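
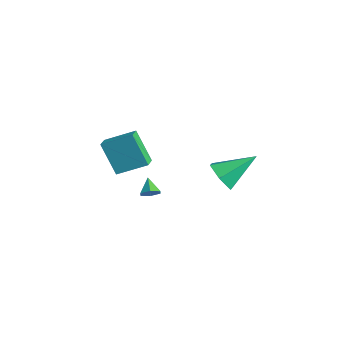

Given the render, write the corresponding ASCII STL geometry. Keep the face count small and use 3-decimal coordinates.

solid 
facet normal -0.662 0.664 -0.347
outer loop
vertex -4.887 -2.776 1.775
vertex -3.929 -1.393 2.591
vertex -3.734 -2.542 0.024
endloop
endfacet
facet normal -0.513 -0.739 -0.437
outer loop
vertex -3.151 -3.127 0.329
vertex -4.887 -2.776 1.775
vertex -3.734 -2.542 0.024
endloop
endfacet
facet normal -0.662 0.664 -0.348
outer loop
vertex -3.734 -2.542 0.024
vertex -3.929 -1.393 2.591
vertex -2.775 -1.16 0.839
endloop
endfacet
facet normal 0.546 0.111 -0.830
outer loop
vertex -2.775 -1.16 0.839
vertex -3.151 -3.127 0.329
vertex -3.734 -2.542 0.024
endloop
endfacet
facet normal -0.546 -0.111 0.830
outer loop
vertex -4.887 -2.776 1.775
vertex -3.346 -1.978 2.896
vertex -3.929 -1.393 2.591
endloop
endfacet
facet normal -0.513 -0.740 -0.436
outer loop
vertex -4.305 -3.36 2.081
vertex -4.887 -2.776 1.775
vertex -3.151 -3.127 0.329
endloop
endfacet
facet normal -0.547 -0.110 0.830
outer loop
vertex -4.305 -3.36 2.081
vertex -3.346 -1.978 2.896
vertex -4.887 -2.776 1.775
endloop
endfacet
facet normal 0.513 0.739 0.436
outer loop
vertex -3.929 -1.393 2.591
vertex -3.346 -1.978 2.896
vertex -2.775 -1.16 0.839
endloop
endfacet
facet normal 0.547 0.111 -0.830
outer loop
vertex -2.193 -1.744 1.145
vertex -3.151 -3.127 0.329
vertex -2.775 -1.16 0.839
endloop
endfacet
facet normal 0.513 0.739 0.436
outer loop
vertex -2.775 -1.16 0.839
vertex -3.346 -1.978 2.896
vertex -2.193 -1.744 1.145
endloop
endfacet
facet normal 0.662 -0.664 0.348
outer loop
vertex -2.193 -1.744 1.145
vertex -4.305 -3.36 2.081
vertex -3.151 -3.127 0.329
endloop
endfacet
facet normal 0.662 -0.664 0.347
outer loop
vertex -3.346 -1.978 2.896
vertex -4.305 -3.36 2.081
vertex -2.193 -1.744 1.145
endloop
endfacet
facet normal 0.767 -0.329 -0.551
outer loop
vertex -0.805 -1.89 0.079
vertex -1.175 -2.261 -0.214
vertex -1.083 -1.704 -0.419
endloop
endfacet
facet normal 0.053 0.945 0.323
outer loop
vertex -0.805 -1.89 0.079
vertex -1.083 -1.704 -0.419
vertex -1.965 -1.919 0.354
endloop
endfacet
facet normal 0.767 -0.329 -0.551
outer loop
vertex -1.083 -1.704 -0.419
vertex -1.175 -2.261 -0.214
vertex -1.453 -2.075 -0.712
endloop
endfacet
facet normal -0.505 0.786 -0.357
outer loop
vertex -1.083 -1.704 -0.419
vertex -1.453 -2.075 -0.712
vertex -1.965 -1.919 0.354
endloop
endfacet
facet normal 0.766 -0.331 -0.551
outer loop
vertex -1.453 -2.075 -0.712
vertex -1.175 -2.261 -0.214
vertex -1.546 -2.631 -0.507
endloop
endfacet
facet normal -0.902 -0.008 -0.432
outer loop
vertex -1.453 -2.075 -0.712
vertex -1.546 -2.631 -0.507
vertex -1.965 -1.919 0.354
endloop
endfacet
facet normal 0.766 -0.332 -0.551
outer loop
vertex -1.546 -2.631 -0.507
vertex -1.175 -2.261 -0.214
vertex -1.268 -2.817 -0.008
endloop
endfacet
facet normal -0.743 -0.646 0.173
outer loop
vertex -1.546 -2.631 -0.507
vertex -1.268 -2.817 -0.008
vertex -1.965 -1.919 0.354
endloop
endfacet
facet normal 0.767 -0.332 -0.549
outer loop
vertex -1.268 -2.817 -0.008
vertex -1.175 -2.261 -0.214
vertex -0.898 -2.446 0.285
endloop
endfacet
facet normal -0.186 -0.488 0.853
outer loop
vertex -1.268 -2.817 -0.008
vertex -0.898 -2.446 0.285
vertex -1.965 -1.919 0.354
endloop
endfacet
facet normal 0.767 -0.332 -0.549
outer loop
vertex -0.898 -2.446 0.285
vertex -1.175 -2.261 -0.214
vertex -0.805 -1.89 0.079
endloop
endfacet
facet normal 0.212 0.308 0.927
outer loop
vertex -0.898 -2.446 0.285
vertex -0.805 -1.89 0.079
vertex -1.965 -1.919 0.354
endloop
endfacet
facet normal -0.239 -0.814 -0.529
outer loop
vertex 3.746 -0.649 2.984
vertex 2.761 -0.543 3.266
vertex 3.103 -0.086 2.408
endloop
endfacet
facet normal 0.779 0.492 -0.389
outer loop
vertex 3.746 -0.649 2.984
vertex 3.103 -0.086 2.408
vertex 3.279 1.223 4.414
endloop
endfacet
facet normal -0.238 -0.815 -0.529
outer loop
vertex 3.103 -0.086 2.408
vertex 2.761 -0.543 3.266
vertex 2.118 0.019 2.69
endloop
endfacet
facet normal -0.066 0.838 -0.541
outer loop
vertex 3.103 -0.086 2.408
vertex 2.118 0.019 2.69
vertex 3.279 1.223 4.414
endloop
endfacet
facet normal -0.238 -0.815 -0.529
outer loop
vertex 2.118 0.019 2.69
vertex 2.761 -0.543 3.266
vertex 1.776 -0.437 3.547
endloop
endfacet
facet normal -0.753 0.656 0.049
outer loop
vertex 2.118 0.019 2.69
vertex 1.776 -0.437 3.547
vertex 3.279 1.223 4.414
endloop
endfacet
facet normal -0.239 -0.814 -0.530
outer loop
vertex 1.776 -0.437 3.547
vertex 2.761 -0.543 3.266
vertex 2.418 -1.0 4.123
endloop
endfacet
facet normal -0.598 0.128 0.791
outer loop
vertex 1.776 -0.437 3.547
vertex 2.418 -1.0 4.123
vertex 3.279 1.223 4.414
endloop
endfacet
facet normal -0.239 -0.814 -0.530
outer loop
vertex 2.418 -1.0 4.123
vertex 2.761 -0.543 3.266
vertex 3.403 -1.106 3.841
endloop
endfacet
facet normal 0.247 -0.219 0.944
outer loop
vertex 2.418 -1.0 4.123
vertex 3.403 -1.106 3.841
vertex 3.279 1.223 4.414
endloop
endfacet
facet normal -0.239 -0.814 -0.530
outer loop
vertex 3.403 -1.106 3.841
vertex 2.761 -0.543 3.266
vertex 3.746 -0.649 2.984
endloop
endfacet
facet normal 0.934 -0.037 0.354
outer loop
vertex 3.403 -1.106 3.841
vertex 3.746 -0.649 2.984
vertex 3.279 1.223 4.414
endloop
endfacet

endsolid


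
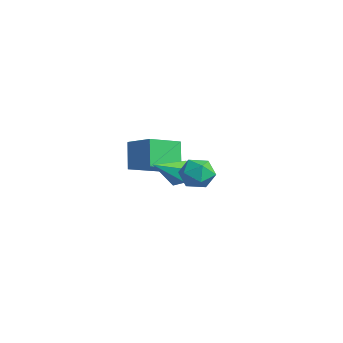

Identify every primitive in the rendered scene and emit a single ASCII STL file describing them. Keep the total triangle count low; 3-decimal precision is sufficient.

solid 
facet normal 0.375 0.791 -0.484
outer loop
vertex 2.697 0.582 2.709
vertex 2.078 1.161 3.175
vertex 2.949 0.98 3.554
endloop
endfacet
facet normal 0.873 0.286 -0.395
outer loop
vertex 2.697 0.582 2.709
vertex 2.949 0.98 3.554
vertex 3.168 0.056 3.37
endloop
endfacet
facet normal 0.638 -0.313 -0.704
outer loop
vertex 2.697 0.582 2.709
vertex 3.168 0.056 3.37
vertex 2.433 -0.334 2.877
endloop
endfacet
facet normal -0.005 -0.179 -0.984
outer loop
vertex 2.697 0.582 2.709
vertex 2.433 -0.334 2.877
vertex 1.759 0.35 2.756
endloop
endfacet
facet normal -0.167 0.504 -0.848
outer loop
vertex 2.697 0.582 2.709
vertex 1.759 0.35 2.756
vertex 2.078 1.161 3.175
endloop
endfacet
facet normal 0.939 0.162 0.304
outer loop
vertex 3.168 0.056 3.37
vertex 2.949 0.98 3.554
vertex 2.841 0.31 4.244
endloop
endfacet
facet normal 0.134 0.978 0.160
outer loop
vertex 2.949 0.98 3.554
vertex 2.078 1.161 3.175
vertex 2.167 0.994 4.123
endloop
endfacet
facet normal -0.744 0.514 -0.428
outer loop
vertex 2.078 1.161 3.175
vertex 1.759 0.35 2.756
vertex 1.432 0.604 3.63
endloop
endfacet
facet normal -0.482 -0.590 -0.648
outer loop
vertex 1.759 0.35 2.756
vertex 2.433 -0.334 2.877
vertex 1.651 -0.32 3.446
endloop
endfacet
facet normal 0.558 -0.806 -0.194
outer loop
vertex 2.433 -0.334 2.877
vertex 3.168 0.056 3.37
vertex 2.522 -0.501 3.825
endloop
endfacet
facet normal 0.005 0.179 0.984
outer loop
vertex 1.903 0.078 4.291
vertex 2.841 0.31 4.244
vertex 2.167 0.994 4.123
endloop
endfacet
facet normal -0.638 0.313 0.704
outer loop
vertex 1.903 0.078 4.291
vertex 2.167 0.994 4.123
vertex 1.432 0.604 3.63
endloop
endfacet
facet normal -0.873 -0.286 0.395
outer loop
vertex 1.903 0.078 4.291
vertex 1.432 0.604 3.63
vertex 1.651 -0.32 3.446
endloop
endfacet
facet normal -0.375 -0.791 0.484
outer loop
vertex 1.903 0.078 4.291
vertex 1.651 -0.32 3.446
vertex 2.522 -0.501 3.825
endloop
endfacet
facet normal 0.167 -0.504 0.848
outer loop
vertex 1.903 0.078 4.291
vertex 2.522 -0.501 3.825
vertex 2.841 0.31 4.244
endloop
endfacet
facet normal 0.482 0.590 0.648
outer loop
vertex 2.167 0.994 4.123
vertex 2.841 0.31 4.244
vertex 2.949 0.98 3.554
endloop
endfacet
facet normal -0.558 0.806 0.194
outer loop
vertex 1.432 0.604 3.63
vertex 2.167 0.994 4.123
vertex 2.078 1.161 3.175
endloop
endfacet
facet normal -0.939 -0.162 -0.304
outer loop
vertex 1.651 -0.32 3.446
vertex 1.432 0.604 3.63
vertex 1.759 0.35 2.756
endloop
endfacet
facet normal -0.134 -0.978 -0.160
outer loop
vertex 2.522 -0.501 3.825
vertex 1.651 -0.32 3.446
vertex 2.433 -0.334 2.877
endloop
endfacet
facet normal 0.744 -0.514 0.428
outer loop
vertex 2.841 0.31 4.244
vertex 2.522 -0.501 3.825
vertex 3.168 0.056 3.37
endloop
endfacet
facet normal -0.488 0.240 0.839
outer loop
vertex -4.641 0.166 2.754
vertex -3.197 0.667 3.451
vertex -4.952 2.069 2.03
endloop
endfacet
facet normal -0.860 -0.298 -0.415
outer loop
vertex -4.103 1.653 0.569
vertex -4.641 0.166 2.754
vertex -4.952 2.069 2.03
endloop
endfacet
facet normal -0.488 0.239 0.839
outer loop
vertex -4.952 2.069 2.03
vertex -3.197 0.667 3.451
vertex -3.508 2.571 2.727
endloop
endfacet
facet normal -0.152 0.924 -0.351
outer loop
vertex -3.508 2.571 2.727
vertex -4.103 1.653 0.569
vertex -4.952 2.069 2.03
endloop
endfacet
facet normal 0.151 -0.924 0.351
outer loop
vertex -4.641 0.166 2.754
vertex -2.348 0.251 1.99
vertex -3.197 0.667 3.451
endloop
endfacet
facet normal -0.860 -0.298 -0.415
outer loop
vertex -3.792 -0.251 1.293
vertex -4.641 0.166 2.754
vertex -4.103 1.653 0.569
endloop
endfacet
facet normal 0.151 -0.924 0.352
outer loop
vertex -3.792 -0.251 1.293
vertex -2.348 0.251 1.99
vertex -4.641 0.166 2.754
endloop
endfacet
facet normal 0.860 0.298 0.415
outer loop
vertex -3.197 0.667 3.451
vertex -2.348 0.251 1.99
vertex -3.508 2.571 2.727
endloop
endfacet
facet normal -0.151 0.924 -0.351
outer loop
vertex -2.659 2.154 1.266
vertex -4.103 1.653 0.569
vertex -3.508 2.571 2.727
endloop
endfacet
facet normal 0.860 0.298 0.415
outer loop
vertex -3.508 2.571 2.727
vertex -2.348 0.251 1.99
vertex -2.659 2.154 1.266
endloop
endfacet
facet normal 0.488 -0.239 -0.839
outer loop
vertex -2.659 2.154 1.266
vertex -3.792 -0.251 1.293
vertex -4.103 1.653 0.569
endloop
endfacet
facet normal 0.488 -0.239 -0.839
outer loop
vertex -2.348 0.251 1.99
vertex -3.792 -0.251 1.293
vertex -2.659 2.154 1.266
endloop
endfacet
facet normal -0.081 0.840 -0.537
outer loop
vertex 0.359 1.103 2.714
vertex -0.274 0.78 2.304
vertex -0.405 1.207 2.992
endloop
endfacet
facet normal 0.358 0.185 0.915
outer loop
vertex 0.359 1.103 2.714
vertex -0.405 1.207 2.992
vertex -0.126 -0.74 3.276
endloop
endfacet
facet normal -0.082 0.840 -0.537
outer loop
vertex -0.405 1.207 2.992
vertex -0.274 0.78 2.304
vertex -1.038 0.884 2.583
endloop
endfacet
facet normal -0.557 0.041 0.830
outer loop
vertex -0.405 1.207 2.992
vertex -1.038 0.884 2.583
vertex -0.126 -0.74 3.276
endloop
endfacet
facet normal -0.082 0.840 -0.537
outer loop
vertex -1.038 0.884 2.583
vertex -0.274 0.78 2.304
vertex -0.906 0.457 1.895
endloop
endfacet
facet normal -0.886 -0.451 0.110
outer loop
vertex -1.038 0.884 2.583
vertex -0.906 0.457 1.895
vertex -0.126 -0.74 3.276
endloop
endfacet
facet normal -0.082 0.840 -0.537
outer loop
vertex -0.906 0.457 1.895
vertex -0.274 0.78 2.304
vertex -0.142 0.354 1.617
endloop
endfacet
facet normal -0.298 -0.798 -0.523
outer loop
vertex -0.906 0.457 1.895
vertex -0.142 0.354 1.617
vertex -0.126 -0.74 3.276
endloop
endfacet
facet normal -0.082 0.840 -0.537
outer loop
vertex -0.142 0.354 1.617
vertex -0.274 0.78 2.304
vertex 0.491 0.677 2.026
endloop
endfacet
facet normal 0.617 -0.654 -0.438
outer loop
vertex -0.142 0.354 1.617
vertex 0.491 0.677 2.026
vertex -0.126 -0.74 3.276
endloop
endfacet
facet normal -0.082 0.840 -0.536
outer loop
vertex 0.491 0.677 2.026
vertex -0.274 0.78 2.304
vertex 0.359 1.103 2.714
endloop
endfacet
facet normal 0.945 -0.163 0.282
outer loop
vertex 0.491 0.677 2.026
vertex 0.359 1.103 2.714
vertex -0.126 -0.74 3.276
endloop
endfacet

endsolid


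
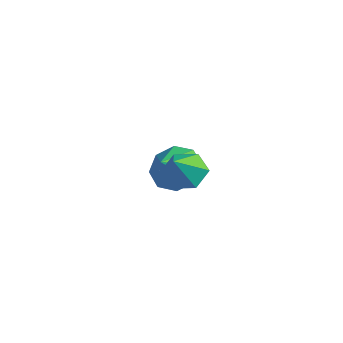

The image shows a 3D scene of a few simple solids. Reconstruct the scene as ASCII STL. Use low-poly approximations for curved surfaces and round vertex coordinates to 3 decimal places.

solid 
facet normal -0.279 0.729 -0.624
outer loop
vertex -1.479 1.763 -2.277
vertex -2.113 2.162 -1.527
vertex -1.102 2.308 -1.809
endloop
endfacet
facet normal 0.832 -0.553 -0.026
outer loop
vertex -1.479 1.763 -2.277
vertex -1.102 2.308 -1.809
vertex -1.767 1.258 -0.753
endloop
endfacet
facet normal -0.279 0.730 -0.624
outer loop
vertex -1.102 2.308 -1.809
vertex -2.113 2.162 -1.527
vertex -1.316 2.767 -1.176
endloop
endfacet
facet normal 0.898 -0.152 0.414
outer loop
vertex -1.102 2.308 -1.809
vertex -1.316 2.767 -1.176
vertex -1.767 1.258 -0.753
endloop
endfacet
facet normal -0.279 0.730 -0.624
outer loop
vertex -1.316 2.767 -1.176
vertex -2.113 2.162 -1.527
vertex -1.998 2.872 -0.748
endloop
endfacet
facet normal 0.538 0.074 0.839
outer loop
vertex -1.316 2.767 -1.176
vertex -1.998 2.872 -0.748
vertex -1.767 1.258 -0.753
endloop
endfacet
facet normal -0.278 0.730 -0.624
outer loop
vertex -1.998 2.872 -0.748
vertex -2.113 2.162 -1.527
vertex -2.747 2.562 -0.777
endloop
endfacet
facet normal -0.035 -0.008 0.999
outer loop
vertex -1.998 2.872 -0.748
vertex -2.747 2.562 -0.777
vertex -1.767 1.258 -0.753
endloop
endfacet
facet normal -0.279 0.729 -0.625
outer loop
vertex -2.747 2.562 -0.777
vertex -2.113 2.162 -1.527
vertex -3.124 2.017 -1.245
endloop
endfacet
facet normal -0.486 -0.351 0.800
outer loop
vertex -2.747 2.562 -0.777
vertex -3.124 2.017 -1.245
vertex -1.767 1.258 -0.753
endloop
endfacet
facet normal -0.279 0.730 -0.624
outer loop
vertex -3.124 2.017 -1.245
vertex -2.113 2.162 -1.527
vertex -2.909 1.558 -1.878
endloop
endfacet
facet normal -0.551 -0.753 0.359
outer loop
vertex -3.124 2.017 -1.245
vertex -2.909 1.558 -1.878
vertex -1.767 1.258 -0.753
endloop
endfacet
facet normal -0.279 0.730 -0.624
outer loop
vertex -2.909 1.558 -1.878
vertex -2.113 2.162 -1.527
vertex -2.228 1.452 -2.306
endloop
endfacet
facet normal -0.193 -0.979 -0.065
outer loop
vertex -2.909 1.558 -1.878
vertex -2.228 1.452 -2.306
vertex -1.767 1.258 -0.753
endloop
endfacet
facet normal -0.279 0.730 -0.624
outer loop
vertex -2.228 1.452 -2.306
vertex -2.113 2.162 -1.527
vertex -1.479 1.763 -2.277
endloop
endfacet
facet normal 0.381 -0.897 -0.225
outer loop
vertex -2.228 1.452 -2.306
vertex -1.479 1.763 -2.277
vertex -1.767 1.258 -0.753
endloop
endfacet
facet normal -0.361 0.606 -0.709
outer loop
vertex 2.58 0.14 1.196
vertex 1.943 -0.405 1.055
vertex 1.853 0.214 1.63
endloop
endfacet
facet normal 0.498 0.409 0.765
outer loop
vertex 2.58 0.14 1.196
vertex 1.853 0.214 1.63
vertex 2.437 -1.235 2.025
endloop
endfacet
facet normal -0.361 0.606 -0.709
outer loop
vertex 1.853 0.214 1.63
vertex 1.943 -0.405 1.055
vertex 1.216 -0.33 1.489
endloop
endfacet
facet normal -0.317 0.128 0.940
outer loop
vertex 1.853 0.214 1.63
vertex 1.216 -0.33 1.489
vertex 2.437 -1.235 2.025
endloop
endfacet
facet normal -0.360 0.607 -0.708
outer loop
vertex 1.216 -0.33 1.489
vertex 1.943 -0.405 1.055
vertex 1.306 -0.949 0.913
endloop
endfacet
facet normal -0.645 -0.569 0.510
outer loop
vertex 1.216 -0.33 1.489
vertex 1.306 -0.949 0.913
vertex 2.437 -1.235 2.025
endloop
endfacet
facet normal -0.361 0.607 -0.708
outer loop
vertex 1.306 -0.949 0.913
vertex 1.943 -0.405 1.055
vertex 2.032 -1.024 0.479
endloop
endfacet
facet normal -0.157 -0.983 -0.093
outer loop
vertex 1.306 -0.949 0.913
vertex 2.032 -1.024 0.479
vertex 2.437 -1.235 2.025
endloop
endfacet
facet normal -0.362 0.607 -0.708
outer loop
vertex 2.032 -1.024 0.479
vertex 1.943 -0.405 1.055
vertex 2.67 -0.479 0.62
endloop
endfacet
facet normal 0.659 -0.702 -0.269
outer loop
vertex 2.032 -1.024 0.479
vertex 2.67 -0.479 0.62
vertex 2.437 -1.235 2.025
endloop
endfacet
facet normal -0.362 0.606 -0.708
outer loop
vertex 2.67 -0.479 0.62
vertex 1.943 -0.405 1.055
vertex 2.58 0.14 1.196
endloop
endfacet
facet normal 0.987 -0.006 0.161
outer loop
vertex 2.67 -0.479 0.62
vertex 2.58 0.14 1.196
vertex 2.437 -1.235 2.025
endloop
endfacet

endsolid


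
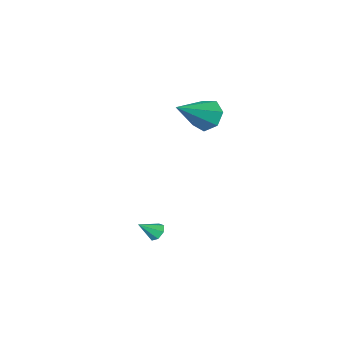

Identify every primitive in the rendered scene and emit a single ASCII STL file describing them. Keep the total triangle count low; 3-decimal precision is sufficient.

solid 
facet normal -0.845 -0.148 -0.513
outer loop
vertex -3.757 -2.732 1.455
vertex -4.239 -2.303 2.125
vertex -3.844 -1.934 1.368
endloop
endfacet
facet normal 0.790 0.019 -0.612
outer loop
vertex -3.757 -2.732 1.455
vertex -3.844 -1.934 1.368
vertex -2.381 -1.977 3.255
endloop
endfacet
facet normal -0.845 -0.149 -0.514
outer loop
vertex -3.844 -1.934 1.368
vertex -4.239 -2.303 2.125
vertex -4.229 -1.415 1.851
endloop
endfacet
facet normal 0.527 0.755 -0.391
outer loop
vertex -3.844 -1.934 1.368
vertex -4.229 -1.415 1.851
vertex -2.381 -1.977 3.255
endloop
endfacet
facet normal -0.845 -0.149 -0.514
outer loop
vertex -4.229 -1.415 1.851
vertex -4.239 -2.303 2.125
vertex -4.622 -1.564 2.54
endloop
endfacet
facet normal 0.094 0.961 0.261
outer loop
vertex -4.229 -1.415 1.851
vertex -4.622 -1.564 2.54
vertex -2.381 -1.977 3.255
endloop
endfacet
facet normal -0.844 -0.148 -0.515
outer loop
vertex -4.622 -1.564 2.54
vertex -4.239 -2.303 2.125
vertex -4.727 -2.271 2.916
endloop
endfacet
facet normal -0.184 0.483 0.856
outer loop
vertex -4.622 -1.564 2.54
vertex -4.727 -2.271 2.916
vertex -2.381 -1.977 3.255
endloop
endfacet
facet normal -0.844 -0.150 -0.515
outer loop
vertex -4.727 -2.271 2.916
vertex -4.239 -2.303 2.125
vertex -4.464 -3.002 2.697
endloop
endfacet
facet normal -0.097 -0.317 0.943
outer loop
vertex -4.727 -2.271 2.916
vertex -4.464 -3.002 2.697
vertex -2.381 -1.977 3.255
endloop
endfacet
facet normal -0.845 -0.148 -0.513
outer loop
vertex -4.464 -3.002 2.697
vertex -4.239 -2.303 2.125
vertex -4.033 -3.207 2.046
endloop
endfacet
facet normal 0.291 -0.840 0.457
outer loop
vertex -4.464 -3.002 2.697
vertex -4.033 -3.207 2.046
vertex -2.381 -1.977 3.255
endloop
endfacet
facet normal -0.845 -0.148 -0.513
outer loop
vertex -4.033 -3.207 2.046
vertex -4.239 -2.303 2.125
vertex -3.757 -2.732 1.455
endloop
endfacet
facet normal 0.685 -0.690 -0.234
outer loop
vertex -4.033 -3.207 2.046
vertex -3.757 -2.732 1.455
vertex -2.381 -1.977 3.255
endloop
endfacet
facet normal -0.776 0.177 -0.605
outer loop
vertex -0.519 -1.006 -4.255
vertex -0.847 -1.103 -3.863
vertex -0.634 -0.649 -4.003
endloop
endfacet
facet normal 0.835 0.471 -0.286
outer loop
vertex -0.519 -1.006 -4.255
vertex -0.634 -0.649 -4.003
vertex 0.007 -1.297 -3.197
endloop
endfacet
facet normal -0.777 0.178 -0.604
outer loop
vertex -0.634 -0.649 -4.003
vertex -0.847 -1.103 -3.863
vertex -0.909 -0.634 -3.645
endloop
endfacet
facet normal 0.452 0.836 0.312
outer loop
vertex -0.634 -0.649 -4.003
vertex -0.909 -0.634 -3.645
vertex 0.007 -1.297 -3.197
endloop
endfacet
facet normal -0.776 0.178 -0.605
outer loop
vertex -0.909 -0.634 -3.645
vertex -0.847 -1.103 -3.863
vertex -1.137 -0.972 -3.452
endloop
endfacet
facet normal -0.044 0.517 0.855
outer loop
vertex -0.909 -0.634 -3.645
vertex -1.137 -0.972 -3.452
vertex 0.007 -1.297 -3.197
endloop
endfacet
facet normal -0.777 0.177 -0.604
outer loop
vertex -1.137 -0.972 -3.452
vertex -0.847 -1.103 -3.863
vertex -1.147 -1.408 -3.567
endloop
endfacet
facet normal -0.276 -0.239 0.931
outer loop
vertex -1.137 -0.972 -3.452
vertex -1.147 -1.408 -3.567
vertex 0.007 -1.297 -3.197
endloop
endfacet
facet normal -0.776 0.176 -0.605
outer loop
vertex -1.147 -1.408 -3.567
vertex -0.847 -1.103 -3.863
vertex -0.93 -1.614 -3.905
endloop
endfacet
facet normal -0.072 -0.872 0.485
outer loop
vertex -1.147 -1.408 -3.567
vertex -0.93 -1.614 -3.905
vertex 0.007 -1.297 -3.197
endloop
endfacet
facet normal -0.776 0.176 -0.605
outer loop
vertex -0.93 -1.614 -3.905
vertex -0.847 -1.103 -3.863
vertex -0.651 -1.435 -4.211
endloop
endfacet
facet normal 0.415 -0.898 -0.147
outer loop
vertex -0.93 -1.614 -3.905
vertex -0.651 -1.435 -4.211
vertex 0.007 -1.297 -3.197
endloop
endfacet
facet normal -0.776 0.177 -0.606
outer loop
vertex -0.651 -1.435 -4.211
vertex -0.847 -1.103 -3.863
vertex -0.519 -1.006 -4.255
endloop
endfacet
facet normal 0.818 -0.302 -0.490
outer loop
vertex -0.651 -1.435 -4.211
vertex -0.519 -1.006 -4.255
vertex 0.007 -1.297 -3.197
endloop
endfacet

endsolid


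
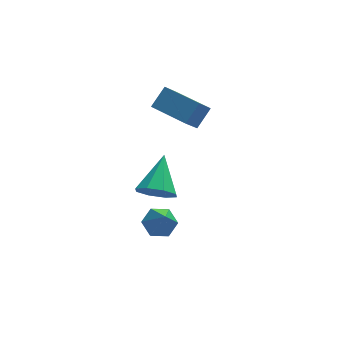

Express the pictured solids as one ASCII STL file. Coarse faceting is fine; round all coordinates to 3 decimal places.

solid 
facet normal -0.015 0.602 -0.798
outer loop
vertex -0.349 -1.422 -1.263
vertex -0.885 -1.933 -1.639
vertex -1.166 -1.312 -1.165
endloop
endfacet
facet normal 0.171 0.531 0.830
outer loop
vertex -0.349 -1.422 -1.263
vertex -1.166 -1.312 -1.165
vertex -0.855 -3.107 -0.081
endloop
endfacet
facet normal -0.016 0.602 -0.798
outer loop
vertex -1.166 -1.312 -1.165
vertex -0.885 -1.933 -1.639
vertex -1.701 -1.823 -1.54
endloop
endfacet
facet normal -0.712 0.269 0.649
outer loop
vertex -1.166 -1.312 -1.165
vertex -1.701 -1.823 -1.54
vertex -0.855 -3.107 -0.081
endloop
endfacet
facet normal -0.016 0.602 -0.798
outer loop
vertex -1.701 -1.823 -1.54
vertex -0.885 -1.933 -1.639
vertex -1.42 -2.444 -2.014
endloop
endfacet
facet normal -0.878 -0.470 0.095
outer loop
vertex -1.701 -1.823 -1.54
vertex -1.42 -2.444 -2.014
vertex -0.855 -3.107 -0.081
endloop
endfacet
facet normal -0.015 0.602 -0.799
outer loop
vertex -1.42 -2.444 -2.014
vertex -0.885 -1.933 -1.639
vertex -0.603 -2.554 -2.112
endloop
endfacet
facet normal -0.161 -0.947 -0.278
outer loop
vertex -1.42 -2.444 -2.014
vertex -0.603 -2.554 -2.112
vertex -0.855 -3.107 -0.081
endloop
endfacet
facet normal -0.015 0.602 -0.799
outer loop
vertex -0.603 -2.554 -2.112
vertex -0.885 -1.933 -1.639
vertex -0.068 -2.043 -1.737
endloop
endfacet
facet normal 0.722 -0.685 -0.097
outer loop
vertex -0.603 -2.554 -2.112
vertex -0.068 -2.043 -1.737
vertex -0.855 -3.107 -0.081
endloop
endfacet
facet normal -0.015 0.602 -0.798
outer loop
vertex -0.068 -2.043 -1.737
vertex -0.885 -1.933 -1.639
vertex -0.349 -1.422 -1.263
endloop
endfacet
facet normal 0.888 0.053 0.456
outer loop
vertex -0.068 -2.043 -1.737
vertex -0.349 -1.422 -1.263
vertex -0.855 -3.107 -0.081
endloop
endfacet
facet normal -0.598 -0.438 -0.671
outer loop
vertex 1.099 1.772 1.869
vertex -0.201 3.311 2.024
vertex 1.801 2.473 0.785
endloop
endfacet
facet normal 0.643 -0.762 -0.076
outer loop
vertex 2.561 3.029 1.636
vertex 1.099 1.772 1.869
vertex 1.801 2.473 0.785
endloop
endfacet
facet normal -0.598 -0.438 -0.671
outer loop
vertex 1.801 2.473 0.785
vertex -0.201 3.311 2.024
vertex 0.501 4.012 0.939
endloop
endfacet
facet normal 0.477 0.477 -0.738
outer loop
vertex 0.501 4.012 0.939
vertex 2.561 3.029 1.636
vertex 1.801 2.473 0.785
endloop
endfacet
facet normal -0.477 -0.477 0.738
outer loop
vertex 1.099 1.772 1.869
vertex 0.559 3.867 2.875
vertex -0.201 3.311 2.024
endloop
endfacet
facet normal 0.643 -0.762 -0.076
outer loop
vertex 1.859 2.328 2.721
vertex 1.099 1.772 1.869
vertex 2.561 3.029 1.636
endloop
endfacet
facet normal -0.478 -0.477 0.738
outer loop
vertex 1.859 2.328 2.721
vertex 0.559 3.867 2.875
vertex 1.099 1.772 1.869
endloop
endfacet
facet normal -0.643 0.762 0.076
outer loop
vertex -0.201 3.311 2.024
vertex 0.559 3.867 2.875
vertex 0.501 4.012 0.939
endloop
endfacet
facet normal 0.477 0.478 -0.738
outer loop
vertex 1.261 4.568 1.791
vertex 2.561 3.029 1.636
vertex 0.501 4.012 0.939
endloop
endfacet
facet normal -0.643 0.762 0.076
outer loop
vertex 0.501 4.012 0.939
vertex 0.559 3.867 2.875
vertex 1.261 4.568 1.791
endloop
endfacet
facet normal 0.599 0.438 0.670
outer loop
vertex 1.261 4.568 1.791
vertex 1.859 2.328 2.721
vertex 2.561 3.029 1.636
endloop
endfacet
facet normal 0.598 0.438 0.671
outer loop
vertex 0.559 3.867 2.875
vertex 1.859 2.328 2.721
vertex 1.261 4.568 1.791
endloop
endfacet
facet normal -0.334 -0.757 -0.562
outer loop
vertex 0.559 1.179 -3.015
vertex -0.396 1.311 -2.625
vertex 0.123 1.689 -3.443
endloop
endfacet
facet normal 0.837 0.421 -0.350
outer loop
vertex 0.559 1.179 -3.015
vertex 0.123 1.689 -3.443
vertex 0.336 2.969 -1.395
endloop
endfacet
facet normal -0.334 -0.757 -0.562
outer loop
vertex 0.123 1.689 -3.443
vertex -0.396 1.311 -2.625
vertex -0.618 1.978 -3.392
endloop
endfacet
facet normal 0.276 0.802 -0.530
outer loop
vertex 0.123 1.689 -3.443
vertex -0.618 1.978 -3.392
vertex 0.336 2.969 -1.395
endloop
endfacet
facet normal -0.334 -0.757 -0.562
outer loop
vertex -0.618 1.978 -3.392
vertex -0.396 1.311 -2.625
vertex -1.228 1.875 -2.891
endloop
endfacet
facet normal -0.369 0.891 -0.266
outer loop
vertex -0.618 1.978 -3.392
vertex -1.228 1.875 -2.891
vertex 0.336 2.969 -1.395
endloop
endfacet
facet normal -0.334 -0.758 -0.561
outer loop
vertex -1.228 1.875 -2.891
vertex -0.396 1.311 -2.625
vertex -1.351 1.443 -2.234
endloop
endfacet
facet normal -0.717 0.636 0.284
outer loop
vertex -1.228 1.875 -2.891
vertex -1.351 1.443 -2.234
vertex 0.336 2.969 -1.395
endloop
endfacet
facet normal -0.334 -0.757 -0.561
outer loop
vertex -1.351 1.443 -2.234
vertex -0.396 1.311 -2.625
vertex -0.914 0.933 -1.806
endloop
endfacet
facet normal -0.568 0.187 0.802
outer loop
vertex -1.351 1.443 -2.234
vertex -0.914 0.933 -1.806
vertex 0.336 2.969 -1.395
endloop
endfacet
facet normal -0.335 -0.757 -0.561
outer loop
vertex -0.914 0.933 -1.806
vertex -0.396 1.311 -2.625
vertex -0.174 0.644 -1.858
endloop
endfacet
facet normal -0.007 -0.194 0.981
outer loop
vertex -0.914 0.933 -1.806
vertex -0.174 0.644 -1.858
vertex 0.336 2.969 -1.395
endloop
endfacet
facet normal -0.334 -0.757 -0.562
outer loop
vertex -0.174 0.644 -1.858
vertex -0.396 1.311 -2.625
vertex 0.436 0.747 -2.359
endloop
endfacet
facet normal 0.637 -0.283 0.717
outer loop
vertex -0.174 0.644 -1.858
vertex 0.436 0.747 -2.359
vertex 0.336 2.969 -1.395
endloop
endfacet
facet normal -0.334 -0.757 -0.561
outer loop
vertex 0.436 0.747 -2.359
vertex -0.396 1.311 -2.625
vertex 0.559 1.179 -3.015
endloop
endfacet
facet normal 0.986 -0.028 0.166
outer loop
vertex 0.436 0.747 -2.359
vertex 0.559 1.179 -3.015
vertex 0.336 2.969 -1.395
endloop
endfacet

endsolid


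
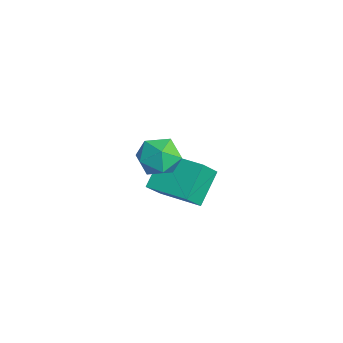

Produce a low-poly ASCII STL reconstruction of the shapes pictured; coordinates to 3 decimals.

solid 
facet normal -0.659 0.111 0.744
outer loop
vertex -1.444 -2.854 3.387
vertex -0.912 -3.406 3.941
vertex -0.769 -2.471 3.928
endloop
endfacet
facet normal -0.649 0.688 0.323
outer loop
vertex -1.444 -2.854 3.387
vertex -0.769 -2.471 3.928
vertex -0.891 -2.169 3.039
endloop
endfacet
facet normal -0.809 0.480 -0.341
outer loop
vertex -1.444 -2.854 3.387
vertex -0.891 -2.169 3.039
vertex -1.11 -2.918 2.504
endloop
endfacet
facet normal -0.916 -0.226 -0.330
outer loop
vertex -1.444 -2.854 3.387
vertex -1.11 -2.918 2.504
vertex -1.122 -3.682 3.061
endloop
endfacet
facet normal -0.824 -0.454 0.339
outer loop
vertex -1.444 -2.854 3.387
vertex -1.122 -3.682 3.061
vertex -0.912 -3.406 3.941
endloop
endfacet
facet normal 0.015 0.947 0.320
outer loop
vertex -0.891 -2.169 3.039
vertex -0.769 -2.471 3.928
vertex -0.018 -2.298 3.379
endloop
endfacet
facet normal 0.000 0.014 1.000
outer loop
vertex -0.769 -2.471 3.928
vertex -0.912 -3.406 3.941
vertex -0.03 -3.062 3.936
endloop
endfacet
facet normal -0.268 -0.899 0.346
outer loop
vertex -0.912 -3.406 3.941
vertex -1.122 -3.682 3.061
vertex -0.249 -3.811 3.401
endloop
endfacet
facet normal -0.417 -0.531 -0.738
outer loop
vertex -1.122 -3.682 3.061
vertex -1.11 -2.918 2.504
vertex -0.371 -3.509 2.512
endloop
endfacet
facet normal -0.242 0.610 -0.755
outer loop
vertex -1.11 -2.918 2.504
vertex -0.891 -2.169 3.039
vertex -0.228 -2.574 2.499
endloop
endfacet
facet normal 0.916 0.226 0.330
outer loop
vertex 0.304 -3.126 3.053
vertex -0.018 -2.298 3.379
vertex -0.03 -3.062 3.936
endloop
endfacet
facet normal 0.809 -0.480 0.341
outer loop
vertex 0.304 -3.126 3.053
vertex -0.03 -3.062 3.936
vertex -0.249 -3.811 3.401
endloop
endfacet
facet normal 0.649 -0.688 -0.323
outer loop
vertex 0.304 -3.126 3.053
vertex -0.249 -3.811 3.401
vertex -0.371 -3.509 2.512
endloop
endfacet
facet normal 0.659 -0.111 -0.744
outer loop
vertex 0.304 -3.126 3.053
vertex -0.371 -3.509 2.512
vertex -0.228 -2.574 2.499
endloop
endfacet
facet normal 0.824 0.454 -0.339
outer loop
vertex 0.304 -3.126 3.053
vertex -0.228 -2.574 2.499
vertex -0.018 -2.298 3.379
endloop
endfacet
facet normal 0.417 0.531 0.738
outer loop
vertex -0.03 -3.062 3.936
vertex -0.018 -2.298 3.379
vertex -0.769 -2.471 3.928
endloop
endfacet
facet normal 0.242 -0.610 0.755
outer loop
vertex -0.249 -3.811 3.401
vertex -0.03 -3.062 3.936
vertex -0.912 -3.406 3.941
endloop
endfacet
facet normal -0.015 -0.947 -0.320
outer loop
vertex -0.371 -3.509 2.512
vertex -0.249 -3.811 3.401
vertex -1.122 -3.682 3.061
endloop
endfacet
facet normal -0.000 -0.014 -1.000
outer loop
vertex -0.228 -2.574 2.499
vertex -0.371 -3.509 2.512
vertex -1.11 -2.918 2.504
endloop
endfacet
facet normal 0.268 0.899 -0.346
outer loop
vertex -0.018 -2.298 3.379
vertex -0.228 -2.574 2.499
vertex -0.891 -2.169 3.039
endloop
endfacet
facet normal -0.492 0.568 0.660
outer loop
vertex -4.749 -1.446 -0.214
vertex -3.245 -0.311 -0.069
vertex -5.222 -0.692 -1.216
endloop
endfacet
facet normal -0.796 -0.601 -0.077
outer loop
vertex -4.375 -1.669 -2.351
vertex -4.749 -1.446 -0.214
vertex -5.222 -0.692 -1.216
endloop
endfacet
facet normal -0.492 0.569 0.659
outer loop
vertex -5.222 -0.692 -1.216
vertex -3.245 -0.311 -0.069
vertex -3.717 0.443 -1.072
endloop
endfacet
facet normal -0.353 0.563 -0.748
outer loop
vertex -3.717 0.443 -1.072
vertex -4.375 -1.669 -2.351
vertex -5.222 -0.692 -1.216
endloop
endfacet
facet normal 0.353 -0.563 0.748
outer loop
vertex -4.749 -1.446 -0.214
vertex -2.398 -1.288 -1.204
vertex -3.245 -0.311 -0.069
endloop
endfacet
facet normal -0.796 -0.600 -0.077
outer loop
vertex -3.903 -2.423 -1.348
vertex -4.749 -1.446 -0.214
vertex -4.375 -1.669 -2.351
endloop
endfacet
facet normal 0.353 -0.563 0.748
outer loop
vertex -3.903 -2.423 -1.348
vertex -2.398 -1.288 -1.204
vertex -4.749 -1.446 -0.214
endloop
endfacet
facet normal 0.796 0.601 0.077
outer loop
vertex -3.245 -0.311 -0.069
vertex -2.398 -1.288 -1.204
vertex -3.717 0.443 -1.072
endloop
endfacet
facet normal -0.353 0.563 -0.748
outer loop
vertex -2.871 -0.534 -2.206
vertex -4.375 -1.669 -2.351
vertex -3.717 0.443 -1.072
endloop
endfacet
facet normal 0.796 0.601 0.076
outer loop
vertex -3.717 0.443 -1.072
vertex -2.398 -1.288 -1.204
vertex -2.871 -0.534 -2.206
endloop
endfacet
facet normal 0.492 -0.568 -0.659
outer loop
vertex -2.871 -0.534 -2.206
vertex -3.903 -2.423 -1.348
vertex -4.375 -1.669 -2.351
endloop
endfacet
facet normal 0.492 -0.568 -0.660
outer loop
vertex -2.398 -1.288 -1.204
vertex -3.903 -2.423 -1.348
vertex -2.871 -0.534 -2.206
endloop
endfacet

endsolid


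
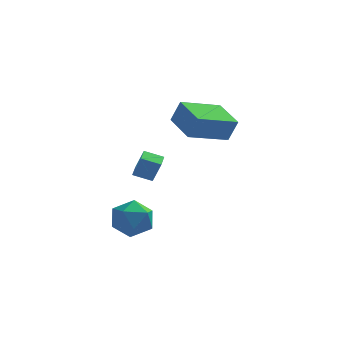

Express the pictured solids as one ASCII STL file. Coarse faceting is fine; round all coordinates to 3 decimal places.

solid 
facet normal -0.937 -0.039 0.347
outer loop
vertex -0.586 1.325 -0.548
vertex -0.586 2.209 -0.449
vertex -1.012 1.452 -1.684
endloop
endfacet
facet normal 0.000 -0.994 -0.111
outer loop
vertex -0.074 1.491 -2.031
vertex -0.586 1.325 -0.548
vertex -1.012 1.452 -1.684
endloop
endfacet
facet normal -0.937 -0.038 0.346
outer loop
vertex -1.012 1.452 -1.684
vertex -0.586 2.209 -0.449
vertex -1.011 2.337 -1.585
endloop
endfacet
facet normal -0.349 0.105 -0.931
outer loop
vertex -1.011 2.337 -1.585
vertex -0.074 1.491 -2.031
vertex -1.012 1.452 -1.684
endloop
endfacet
facet normal 0.349 -0.104 0.931
outer loop
vertex -0.586 1.325 -0.548
vertex 0.352 2.248 -0.796
vertex -0.586 2.209 -0.449
endloop
endfacet
facet normal -0.001 -0.994 -0.112
outer loop
vertex 0.351 1.363 -0.895
vertex -0.586 1.325 -0.548
vertex -0.074 1.491 -2.031
endloop
endfacet
facet normal 0.349 -0.105 0.931
outer loop
vertex 0.351 1.363 -0.895
vertex 0.352 2.248 -0.796
vertex -0.586 1.325 -0.548
endloop
endfacet
facet normal 0.000 0.994 0.112
outer loop
vertex -0.586 2.209 -0.449
vertex 0.352 2.248 -0.796
vertex -1.011 2.337 -1.585
endloop
endfacet
facet normal -0.349 0.104 -0.931
outer loop
vertex -0.074 2.375 -1.932
vertex -0.074 1.491 -2.031
vertex -1.011 2.337 -1.585
endloop
endfacet
facet normal 0.001 0.994 0.111
outer loop
vertex -1.011 2.337 -1.585
vertex 0.352 2.248 -0.796
vertex -0.074 2.375 -1.932
endloop
endfacet
facet normal 0.937 0.039 -0.346
outer loop
vertex -0.074 2.375 -1.932
vertex 0.351 1.363 -0.895
vertex -0.074 1.491 -2.031
endloop
endfacet
facet normal 0.937 0.038 -0.347
outer loop
vertex 0.352 2.248 -0.796
vertex 0.351 1.363 -0.895
vertex -0.074 2.375 -1.932
endloop
endfacet
facet normal -0.988 -0.012 -0.155
outer loop
vertex -1.331 -0.885 -3.756
vertex -1.377 -1.934 -3.383
vertex -1.499 -1.083 -2.673
endloop
endfacet
facet normal -0.763 0.647 -0.000
outer loop
vertex -1.331 -0.885 -3.756
vertex -1.499 -1.083 -2.673
vertex -0.808 -0.268 -2.989
endloop
endfacet
facet normal -0.272 0.832 -0.484
outer loop
vertex -1.331 -0.885 -3.756
vertex -0.808 -0.268 -2.989
vertex -0.259 -0.615 -3.895
endloop
endfacet
facet normal -0.194 0.288 -0.938
outer loop
vertex -1.331 -0.885 -3.756
vertex -0.259 -0.615 -3.895
vertex -0.61 -1.644 -4.138
endloop
endfacet
facet normal -0.636 -0.234 -0.736
outer loop
vertex -1.331 -0.885 -3.756
vertex -0.61 -1.644 -4.138
vertex -1.377 -1.934 -3.383
endloop
endfacet
facet normal -0.446 0.626 0.640
outer loop
vertex -0.808 -0.268 -2.989
vertex -1.499 -1.083 -2.673
vertex -0.53 -0.936 -2.142
endloop
endfacet
facet normal -0.809 -0.440 0.389
outer loop
vertex -1.499 -1.083 -2.673
vertex -1.377 -1.934 -3.383
vertex -0.881 -1.965 -2.385
endloop
endfacet
facet normal -0.240 -0.799 -0.551
outer loop
vertex -1.377 -1.934 -3.383
vertex -0.61 -1.644 -4.138
vertex -0.332 -2.312 -3.291
endloop
endfacet
facet normal 0.475 0.046 -0.879
outer loop
vertex -0.61 -1.644 -4.138
vertex -0.259 -0.615 -3.895
vertex 0.359 -1.497 -3.607
endloop
endfacet
facet normal 0.348 0.926 -0.144
outer loop
vertex -0.259 -0.615 -3.895
vertex -0.808 -0.268 -2.989
vertex 0.237 -0.646 -2.897
endloop
endfacet
facet normal 0.194 -0.288 0.938
outer loop
vertex 0.191 -1.695 -2.524
vertex -0.53 -0.936 -2.142
vertex -0.881 -1.965 -2.385
endloop
endfacet
facet normal 0.272 -0.832 0.484
outer loop
vertex 0.191 -1.695 -2.524
vertex -0.881 -1.965 -2.385
vertex -0.332 -2.312 -3.291
endloop
endfacet
facet normal 0.763 -0.647 0.000
outer loop
vertex 0.191 -1.695 -2.524
vertex -0.332 -2.312 -3.291
vertex 0.359 -1.497 -3.607
endloop
endfacet
facet normal 0.988 0.012 0.155
outer loop
vertex 0.191 -1.695 -2.524
vertex 0.359 -1.497 -3.607
vertex 0.237 -0.646 -2.897
endloop
endfacet
facet normal 0.636 0.234 0.736
outer loop
vertex 0.191 -1.695 -2.524
vertex 0.237 -0.646 -2.897
vertex -0.53 -0.936 -2.142
endloop
endfacet
facet normal -0.475 -0.046 0.879
outer loop
vertex -0.881 -1.965 -2.385
vertex -0.53 -0.936 -2.142
vertex -1.499 -1.083 -2.673
endloop
endfacet
facet normal -0.348 -0.926 0.144
outer loop
vertex -0.332 -2.312 -3.291
vertex -0.881 -1.965 -2.385
vertex -1.377 -1.934 -3.383
endloop
endfacet
facet normal 0.446 -0.626 -0.640
outer loop
vertex 0.359 -1.497 -3.607
vertex -0.332 -2.312 -3.291
vertex -0.61 -1.644 -4.138
endloop
endfacet
facet normal 0.809 0.440 -0.389
outer loop
vertex 0.237 -0.646 -2.897
vertex 0.359 -1.497 -3.607
vertex -0.259 -0.615 -3.895
endloop
endfacet
facet normal 0.240 0.799 0.551
outer loop
vertex -0.53 -0.936 -2.142
vertex 0.237 -0.646 -2.897
vertex -0.808 -0.268 -2.989
endloop
endfacet
facet normal -0.758 -0.584 0.290
outer loop
vertex 2.288 -0.702 2.987
vertex 1.307 0.767 3.379
vertex 1.847 -0.694 1.85
endloop
endfacet
facet normal 0.542 -0.812 -0.216
outer loop
vertex 3.493 0.573 1.221
vertex 2.288 -0.702 2.987
vertex 1.847 -0.694 1.85
endloop
endfacet
facet normal -0.759 -0.583 0.289
outer loop
vertex 1.847 -0.694 1.85
vertex 1.307 0.767 3.379
vertex 0.866 0.776 2.241
endloop
endfacet
facet normal -0.361 0.007 -0.932
outer loop
vertex 0.866 0.776 2.241
vertex 3.493 0.573 1.221
vertex 1.847 -0.694 1.85
endloop
endfacet
facet normal 0.362 -0.007 0.932
outer loop
vertex 2.288 -0.702 2.987
vertex 2.953 2.034 2.75
vertex 1.307 0.767 3.379
endloop
endfacet
facet normal 0.542 -0.812 -0.216
outer loop
vertex 3.934 0.564 2.359
vertex 2.288 -0.702 2.987
vertex 3.493 0.573 1.221
endloop
endfacet
facet normal 0.361 -0.007 0.932
outer loop
vertex 3.934 0.564 2.359
vertex 2.953 2.034 2.75
vertex 2.288 -0.702 2.987
endloop
endfacet
facet normal -0.542 0.812 0.217
outer loop
vertex 1.307 0.767 3.379
vertex 2.953 2.034 2.75
vertex 0.866 0.776 2.241
endloop
endfacet
facet normal -0.361 0.007 -0.932
outer loop
vertex 2.512 2.042 1.613
vertex 3.493 0.573 1.221
vertex 0.866 0.776 2.241
endloop
endfacet
facet normal -0.542 0.812 0.216
outer loop
vertex 0.866 0.776 2.241
vertex 2.953 2.034 2.75
vertex 2.512 2.042 1.613
endloop
endfacet
facet normal 0.759 0.584 -0.289
outer loop
vertex 2.512 2.042 1.613
vertex 3.934 0.564 2.359
vertex 3.493 0.573 1.221
endloop
endfacet
facet normal 0.759 0.583 -0.290
outer loop
vertex 2.953 2.034 2.75
vertex 3.934 0.564 2.359
vertex 2.512 2.042 1.613
endloop
endfacet

endsolid


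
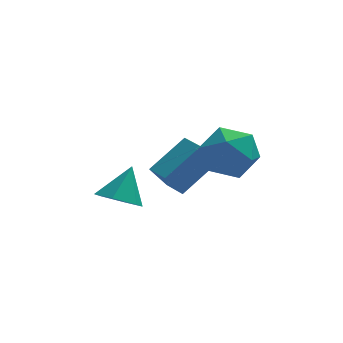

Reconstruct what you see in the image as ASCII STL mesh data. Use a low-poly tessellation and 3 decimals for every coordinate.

solid 
facet normal -0.750 0.505 0.428
outer loop
vertex 2.388 -0.061 -2.304
vertex 1.949 -1.127 -1.816
vertex 2.777 -0.44 -1.176
endloop
endfacet
facet normal -0.169 0.915 0.366
outer loop
vertex 2.388 -0.061 -2.304
vertex 2.777 -0.44 -1.176
vertex 3.596 0.038 -1.993
endloop
endfacet
facet normal 0.006 0.945 -0.326
outer loop
vertex 2.388 -0.061 -2.304
vertex 3.596 0.038 -1.993
vertex 3.274 -0.354 -3.137
endloop
endfacet
facet normal -0.466 0.553 -0.690
outer loop
vertex 2.388 -0.061 -2.304
vertex 3.274 -0.354 -3.137
vertex 2.256 -1.074 -3.027
endloop
endfacet
facet normal -0.933 0.282 -0.224
outer loop
vertex 2.388 -0.061 -2.304
vertex 2.256 -1.074 -3.027
vertex 1.949 -1.127 -1.816
endloop
endfacet
facet normal 0.365 0.596 0.715
outer loop
vertex 3.596 0.038 -1.993
vertex 2.777 -0.44 -1.176
vertex 3.904 -0.966 -1.313
endloop
endfacet
facet normal -0.574 -0.068 0.816
outer loop
vertex 2.777 -0.44 -1.176
vertex 1.949 -1.127 -1.816
vertex 2.886 -1.686 -1.203
endloop
endfacet
facet normal -0.871 -0.429 -0.240
outer loop
vertex 1.949 -1.127 -1.816
vertex 2.256 -1.074 -3.027
vertex 2.564 -2.078 -2.347
endloop
endfacet
facet normal -0.115 0.011 -0.993
outer loop
vertex 2.256 -1.074 -3.027
vertex 3.274 -0.354 -3.137
vertex 3.383 -1.6 -3.164
endloop
endfacet
facet normal 0.649 0.645 -0.404
outer loop
vertex 3.274 -0.354 -3.137
vertex 3.596 0.038 -1.993
vertex 4.211 -0.913 -2.524
endloop
endfacet
facet normal 0.466 -0.553 0.690
outer loop
vertex 3.772 -1.979 -2.036
vertex 3.904 -0.966 -1.313
vertex 2.886 -1.686 -1.203
endloop
endfacet
facet normal -0.006 -0.945 0.326
outer loop
vertex 3.772 -1.979 -2.036
vertex 2.886 -1.686 -1.203
vertex 2.564 -2.078 -2.347
endloop
endfacet
facet normal 0.169 -0.915 -0.366
outer loop
vertex 3.772 -1.979 -2.036
vertex 2.564 -2.078 -2.347
vertex 3.383 -1.6 -3.164
endloop
endfacet
facet normal 0.750 -0.505 -0.428
outer loop
vertex 3.772 -1.979 -2.036
vertex 3.383 -1.6 -3.164
vertex 4.211 -0.913 -2.524
endloop
endfacet
facet normal 0.933 -0.282 0.224
outer loop
vertex 3.772 -1.979 -2.036
vertex 4.211 -0.913 -2.524
vertex 3.904 -0.966 -1.313
endloop
endfacet
facet normal 0.115 -0.011 0.993
outer loop
vertex 2.886 -1.686 -1.203
vertex 3.904 -0.966 -1.313
vertex 2.777 -0.44 -1.176
endloop
endfacet
facet normal -0.649 -0.645 0.404
outer loop
vertex 2.564 -2.078 -2.347
vertex 2.886 -1.686 -1.203
vertex 1.949 -1.127 -1.816
endloop
endfacet
facet normal -0.365 -0.596 -0.715
outer loop
vertex 3.383 -1.6 -3.164
vertex 2.564 -2.078 -2.347
vertex 2.256 -1.074 -3.027
endloop
endfacet
facet normal 0.574 0.068 -0.816
outer loop
vertex 4.211 -0.913 -2.524
vertex 3.383 -1.6 -3.164
vertex 3.274 -0.354 -3.137
endloop
endfacet
facet normal 0.871 0.429 0.240
outer loop
vertex 3.904 -0.966 -1.313
vertex 4.211 -0.913 -2.524
vertex 3.596 0.038 -1.993
endloop
endfacet
facet normal -0.506 0.862 -0.033
outer loop
vertex 0.288 0.303 -3.721
vertex 1.667 1.154 -2.618
vertex 0.962 0.656 -4.836
endloop
endfacet
facet normal -0.703 -0.435 -0.563
outer loop
vertex 1.473 -0.214 -4.802
vertex 0.288 0.303 -3.721
vertex 0.962 0.656 -4.836
endloop
endfacet
facet normal -0.506 0.862 -0.033
outer loop
vertex 0.962 0.656 -4.836
vertex 1.667 1.154 -2.618
vertex 2.341 1.507 -3.733
endloop
endfacet
facet normal 0.500 0.261 -0.826
outer loop
vertex 2.341 1.507 -3.733
vertex 1.473 -0.214 -4.802
vertex 0.962 0.656 -4.836
endloop
endfacet
facet normal -0.500 -0.261 0.826
outer loop
vertex 0.288 0.303 -3.721
vertex 2.178 0.284 -2.584
vertex 1.667 1.154 -2.618
endloop
endfacet
facet normal -0.703 -0.435 -0.563
outer loop
vertex 0.799 -0.567 -3.687
vertex 0.288 0.303 -3.721
vertex 1.473 -0.214 -4.802
endloop
endfacet
facet normal -0.500 -0.261 0.826
outer loop
vertex 0.799 -0.567 -3.687
vertex 2.178 0.284 -2.584
vertex 0.288 0.303 -3.721
endloop
endfacet
facet normal 0.703 0.435 0.563
outer loop
vertex 1.667 1.154 -2.618
vertex 2.178 0.284 -2.584
vertex 2.341 1.507 -3.733
endloop
endfacet
facet normal 0.500 0.261 -0.826
outer loop
vertex 2.852 0.637 -3.699
vertex 1.473 -0.214 -4.802
vertex 2.341 1.507 -3.733
endloop
endfacet
facet normal 0.703 0.435 0.563
outer loop
vertex 2.341 1.507 -3.733
vertex 2.178 0.284 -2.584
vertex 2.852 0.637 -3.699
endloop
endfacet
facet normal 0.506 -0.862 0.033
outer loop
vertex 2.852 0.637 -3.699
vertex 0.799 -0.567 -3.687
vertex 1.473 -0.214 -4.802
endloop
endfacet
facet normal 0.506 -0.862 0.033
outer loop
vertex 2.178 0.284 -2.584
vertex 0.799 -0.567 -3.687
vertex 2.852 0.637 -3.699
endloop
endfacet
facet normal -0.346 -0.516 -0.784
outer loop
vertex -0.394 -2.962 -3.477
vertex -0.992 -2.275 -3.665
vertex -0.142 -2.269 -4.044
endloop
endfacet
facet normal 0.957 -0.141 0.253
outer loop
vertex -0.394 -2.962 -3.477
vertex -0.142 -2.269 -4.044
vertex -0.448 -1.465 -2.435
endloop
endfacet
facet normal -0.346 -0.516 -0.784
outer loop
vertex -0.142 -2.269 -4.044
vertex -0.992 -2.275 -3.665
vertex -0.74 -1.582 -4.232
endloop
endfacet
facet normal 0.766 0.622 -0.165
outer loop
vertex -0.142 -2.269 -4.044
vertex -0.74 -1.582 -4.232
vertex -0.448 -1.465 -2.435
endloop
endfacet
facet normal -0.345 -0.516 -0.784
outer loop
vertex -0.74 -1.582 -4.232
vertex -0.992 -2.275 -3.665
vertex -1.589 -1.588 -3.854
endloop
endfacet
facet normal -0.034 0.998 -0.060
outer loop
vertex -0.74 -1.582 -4.232
vertex -1.589 -1.588 -3.854
vertex -0.448 -1.465 -2.435
endloop
endfacet
facet normal -0.346 -0.516 -0.784
outer loop
vertex -1.589 -1.588 -3.854
vertex -0.992 -2.275 -3.665
vertex -1.841 -2.28 -3.287
endloop
endfacet
facet normal -0.641 0.612 0.462
outer loop
vertex -1.589 -1.588 -3.854
vertex -1.841 -2.28 -3.287
vertex -0.448 -1.465 -2.435
endloop
endfacet
facet normal -0.346 -0.516 -0.784
outer loop
vertex -1.841 -2.28 -3.287
vertex -0.992 -2.275 -3.665
vertex -1.243 -2.968 -3.098
endloop
endfacet
facet normal -0.451 -0.150 0.880
outer loop
vertex -1.841 -2.28 -3.287
vertex -1.243 -2.968 -3.098
vertex -0.448 -1.465 -2.435
endloop
endfacet
facet normal -0.346 -0.516 -0.784
outer loop
vertex -1.243 -2.968 -3.098
vertex -0.992 -2.275 -3.665
vertex -0.394 -2.962 -3.477
endloop
endfacet
facet normal 0.350 -0.527 0.775
outer loop
vertex -1.243 -2.968 -3.098
vertex -0.394 -2.962 -3.477
vertex -0.448 -1.465 -2.435
endloop
endfacet

endsolid


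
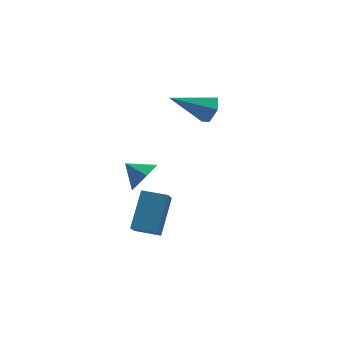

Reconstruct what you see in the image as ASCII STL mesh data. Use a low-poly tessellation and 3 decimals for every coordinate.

solid 
facet normal 0.848 -0.217 -0.483
outer loop
vertex 2.902 1.706 1.081
vertex 2.512 1.685 0.406
vertex 2.825 2.355 0.655
endloop
endfacet
facet normal 0.234 0.553 0.800
outer loop
vertex 2.902 1.706 1.081
vertex 2.825 2.355 0.655
vertex 0.748 2.135 1.414
endloop
endfacet
facet normal 0.848 -0.216 -0.484
outer loop
vertex 2.825 2.355 0.655
vertex 2.512 1.685 0.406
vertex 2.434 2.333 -0.02
endloop
endfacet
facet normal -0.097 0.995 0.024
outer loop
vertex 2.825 2.355 0.655
vertex 2.434 2.333 -0.02
vertex 0.748 2.135 1.414
endloop
endfacet
facet normal 0.848 -0.217 -0.485
outer loop
vertex 2.434 2.333 -0.02
vertex 2.512 1.685 0.406
vertex 2.121 1.663 -0.268
endloop
endfacet
facet normal -0.592 0.508 -0.626
outer loop
vertex 2.434 2.333 -0.02
vertex 2.121 1.663 -0.268
vertex 0.748 2.135 1.414
endloop
endfacet
facet normal 0.848 -0.217 -0.485
outer loop
vertex 2.121 1.663 -0.268
vertex 2.512 1.685 0.406
vertex 2.199 1.015 0.158
endloop
endfacet
facet normal -0.757 -0.420 -0.500
outer loop
vertex 2.121 1.663 -0.268
vertex 2.199 1.015 0.158
vertex 0.748 2.135 1.414
endloop
endfacet
facet normal 0.848 -0.217 -0.484
outer loop
vertex 2.199 1.015 0.158
vertex 2.512 1.685 0.406
vertex 2.59 1.036 0.833
endloop
endfacet
facet normal -0.427 -0.861 0.274
outer loop
vertex 2.199 1.015 0.158
vertex 2.59 1.036 0.833
vertex 0.748 2.135 1.414
endloop
endfacet
facet normal 0.848 -0.216 -0.483
outer loop
vertex 2.59 1.036 0.833
vertex 2.512 1.685 0.406
vertex 2.902 1.706 1.081
endloop
endfacet
facet normal 0.068 -0.374 0.925
outer loop
vertex 2.59 1.036 0.833
vertex 2.902 1.706 1.081
vertex 0.748 2.135 1.414
endloop
endfacet
facet normal -0.396 -0.520 0.757
outer loop
vertex -0.986 -1.847 -1.621
vertex -1.909 -1.096 -1.588
vertex -1.964 -2.993 -2.921
endloop
endfacet
facet normal 0.775 -0.631 -0.027
outer loop
vertex -1.591 -2.504 -3.632
vertex -0.986 -1.847 -1.621
vertex -1.964 -2.993 -2.921
endloop
endfacet
facet normal -0.396 -0.520 0.757
outer loop
vertex -1.964 -2.993 -2.921
vertex -1.909 -1.096 -1.588
vertex -2.887 -2.242 -2.888
endloop
endfacet
facet normal -0.492 -0.575 -0.654
outer loop
vertex -2.887 -2.242 -2.888
vertex -1.591 -2.504 -3.632
vertex -1.964 -2.993 -2.921
endloop
endfacet
facet normal 0.492 0.575 0.654
outer loop
vertex -0.986 -1.847 -1.621
vertex -1.536 -0.607 -2.299
vertex -1.909 -1.096 -1.588
endloop
endfacet
facet normal 0.775 -0.631 -0.027
outer loop
vertex -0.613 -1.358 -2.332
vertex -0.986 -1.847 -1.621
vertex -1.591 -2.504 -3.632
endloop
endfacet
facet normal 0.492 0.575 0.654
outer loop
vertex -0.613 -1.358 -2.332
vertex -1.536 -0.607 -2.299
vertex -0.986 -1.847 -1.621
endloop
endfacet
facet normal -0.775 0.631 0.027
outer loop
vertex -1.909 -1.096 -1.588
vertex -1.536 -0.607 -2.299
vertex -2.887 -2.242 -2.888
endloop
endfacet
facet normal -0.492 -0.575 -0.654
outer loop
vertex -2.514 -1.753 -3.599
vertex -1.591 -2.504 -3.632
vertex -2.887 -2.242 -2.888
endloop
endfacet
facet normal -0.775 0.631 0.027
outer loop
vertex -2.887 -2.242 -2.888
vertex -1.536 -0.607 -2.299
vertex -2.514 -1.753 -3.599
endloop
endfacet
facet normal 0.396 0.520 -0.757
outer loop
vertex -2.514 -1.753 -3.599
vertex -0.613 -1.358 -2.332
vertex -1.591 -2.504 -3.632
endloop
endfacet
facet normal 0.396 0.520 -0.757
outer loop
vertex -1.536 -0.607 -2.299
vertex -0.613 -1.358 -2.332
vertex -2.514 -1.753 -3.599
endloop
endfacet
facet normal 0.556 -0.663 -0.502
outer loop
vertex -2.56 -4.399 2.79
vertex -2.991 -4.245 2.109
vertex -2.309 -3.876 2.377
endloop
endfacet
facet normal 0.292 0.502 0.814
outer loop
vertex -2.56 -4.399 2.79
vertex -2.309 -3.876 2.377
vertex -3.569 -3.555 2.631
endloop
endfacet
facet normal 0.556 -0.662 -0.502
outer loop
vertex -2.309 -3.876 2.377
vertex -2.991 -4.245 2.109
vertex -2.572 -3.631 1.763
endloop
endfacet
facet normal 0.286 0.926 0.247
outer loop
vertex -2.309 -3.876 2.377
vertex -2.572 -3.631 1.763
vertex -3.569 -3.555 2.631
endloop
endfacet
facet normal 0.556 -0.662 -0.502
outer loop
vertex -2.572 -3.631 1.763
vertex -2.991 -4.245 2.109
vertex -3.15 -3.848 1.409
endloop
endfacet
facet normal -0.178 0.941 -0.287
outer loop
vertex -2.572 -3.631 1.763
vertex -3.15 -3.848 1.409
vertex -3.569 -3.555 2.631
endloop
endfacet
facet normal 0.556 -0.663 -0.502
outer loop
vertex -3.15 -3.848 1.409
vertex -2.991 -4.245 2.109
vertex -3.608 -4.364 1.583
endloop
endfacet
facet normal -0.751 0.536 -0.386
outer loop
vertex -3.15 -3.848 1.409
vertex -3.608 -4.364 1.583
vertex -3.569 -3.555 2.631
endloop
endfacet
facet normal 0.556 -0.663 -0.502
outer loop
vertex -3.608 -4.364 1.583
vertex -2.991 -4.245 2.109
vertex -3.602 -4.79 2.152
endloop
endfacet
facet normal -1.000 0.018 0.024
outer loop
vertex -3.608 -4.364 1.583
vertex -3.602 -4.79 2.152
vertex -3.569 -3.555 2.631
endloop
endfacet
facet normal 0.556 -0.663 -0.500
outer loop
vertex -3.602 -4.79 2.152
vertex -2.991 -4.245 2.109
vertex -3.136 -4.805 2.69
endloop
endfacet
facet normal -0.739 -0.226 0.634
outer loop
vertex -3.602 -4.79 2.152
vertex -3.136 -4.805 2.69
vertex -3.569 -3.555 2.631
endloop
endfacet
facet normal 0.555 -0.664 -0.501
outer loop
vertex -3.136 -4.805 2.69
vertex -2.991 -4.245 2.109
vertex -2.56 -4.399 2.79
endloop
endfacet
facet normal -0.164 -0.010 0.986
outer loop
vertex -3.136 -4.805 2.69
vertex -2.56 -4.399 2.79
vertex -3.569 -3.555 2.631
endloop
endfacet

endsolid


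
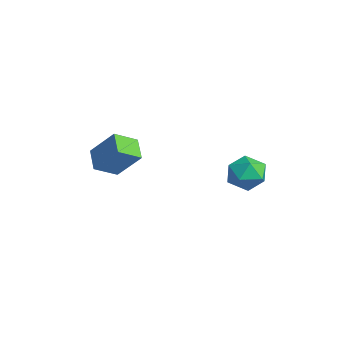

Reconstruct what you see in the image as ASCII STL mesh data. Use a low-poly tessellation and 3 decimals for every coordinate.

solid 
facet normal -0.474 -0.465 -0.748
outer loop
vertex -2.771 -3.737 0.873
vertex -3.895 -3.5 1.438
vertex -2.861 -2.56 0.199
endloop
endfacet
facet normal 0.878 -0.185 -0.441
outer loop
vertex -1.985 -1.7 1.582
vertex -2.771 -3.737 0.873
vertex -2.861 -2.56 0.199
endloop
endfacet
facet normal -0.473 -0.466 -0.748
outer loop
vertex -2.861 -2.56 0.199
vertex -3.895 -3.5 1.438
vertex -3.986 -2.323 0.763
endloop
endfacet
facet normal -0.066 0.866 -0.496
outer loop
vertex -3.986 -2.323 0.763
vertex -1.985 -1.7 1.582
vertex -2.861 -2.56 0.199
endloop
endfacet
facet normal 0.067 -0.866 0.496
outer loop
vertex -2.771 -3.737 0.873
vertex -3.019 -2.64 2.821
vertex -3.895 -3.5 1.438
endloop
endfacet
facet normal 0.878 -0.185 -0.441
outer loop
vertex -1.894 -2.877 2.257
vertex -2.771 -3.737 0.873
vertex -1.985 -1.7 1.582
endloop
endfacet
facet normal 0.066 -0.866 0.496
outer loop
vertex -1.894 -2.877 2.257
vertex -3.019 -2.64 2.821
vertex -2.771 -3.737 0.873
endloop
endfacet
facet normal -0.878 0.185 0.441
outer loop
vertex -3.895 -3.5 1.438
vertex -3.019 -2.64 2.821
vertex -3.986 -2.323 0.763
endloop
endfacet
facet normal -0.067 0.866 -0.496
outer loop
vertex -3.109 -1.463 2.147
vertex -1.985 -1.7 1.582
vertex -3.986 -2.323 0.763
endloop
endfacet
facet normal -0.878 0.185 0.441
outer loop
vertex -3.986 -2.323 0.763
vertex -3.019 -2.64 2.821
vertex -3.109 -1.463 2.147
endloop
endfacet
facet normal 0.474 0.465 0.748
outer loop
vertex -3.109 -1.463 2.147
vertex -1.894 -2.877 2.257
vertex -1.985 -1.7 1.582
endloop
endfacet
facet normal 0.473 0.465 0.748
outer loop
vertex -3.019 -2.64 2.821
vertex -1.894 -2.877 2.257
vertex -3.109 -1.463 2.147
endloop
endfacet
facet normal -0.537 -0.843 0.027
outer loop
vertex 1.681 1.103 2.291
vertex 2.46 0.594 1.874
vertex 2.387 0.673 2.889
endloop
endfacet
facet normal -0.722 -0.405 0.561
outer loop
vertex 1.681 1.103 2.291
vertex 2.387 0.673 2.889
vertex 2.033 1.605 3.107
endloop
endfacet
facet normal -0.938 0.211 0.275
outer loop
vertex 1.681 1.103 2.291
vertex 2.033 1.605 3.107
vertex 1.887 2.1 2.227
endloop
endfacet
facet normal -0.887 0.155 -0.435
outer loop
vertex 1.681 1.103 2.291
vertex 1.887 2.1 2.227
vertex 2.151 1.476 1.466
endloop
endfacet
facet normal -0.639 -0.496 -0.588
outer loop
vertex 1.681 1.103 2.291
vertex 2.151 1.476 1.466
vertex 2.46 0.594 1.874
endloop
endfacet
facet normal -0.139 -0.275 0.951
outer loop
vertex 2.033 1.605 3.107
vertex 2.387 0.673 2.889
vertex 3.029 1.404 3.194
endloop
endfacet
facet normal 0.160 -0.983 0.088
outer loop
vertex 2.387 0.673 2.889
vertex 2.46 0.594 1.874
vertex 3.293 0.78 2.433
endloop
endfacet
facet normal -0.006 -0.422 -0.907
outer loop
vertex 2.46 0.594 1.874
vertex 2.151 1.476 1.466
vertex 3.147 1.275 1.553
endloop
endfacet
facet normal -0.407 0.632 -0.659
outer loop
vertex 2.151 1.476 1.466
vertex 1.887 2.1 2.227
vertex 2.793 2.207 1.771
endloop
endfacet
facet normal -0.489 0.723 0.488
outer loop
vertex 1.887 2.1 2.227
vertex 2.033 1.605 3.107
vertex 2.72 2.286 2.786
endloop
endfacet
facet normal 0.887 -0.155 0.435
outer loop
vertex 3.499 1.777 2.369
vertex 3.029 1.404 3.194
vertex 3.293 0.78 2.433
endloop
endfacet
facet normal 0.938 -0.211 -0.275
outer loop
vertex 3.499 1.777 2.369
vertex 3.293 0.78 2.433
vertex 3.147 1.275 1.553
endloop
endfacet
facet normal 0.722 0.405 -0.561
outer loop
vertex 3.499 1.777 2.369
vertex 3.147 1.275 1.553
vertex 2.793 2.207 1.771
endloop
endfacet
facet normal 0.537 0.843 -0.027
outer loop
vertex 3.499 1.777 2.369
vertex 2.793 2.207 1.771
vertex 2.72 2.286 2.786
endloop
endfacet
facet normal 0.639 0.496 0.588
outer loop
vertex 3.499 1.777 2.369
vertex 2.72 2.286 2.786
vertex 3.029 1.404 3.194
endloop
endfacet
facet normal 0.407 -0.632 0.659
outer loop
vertex 3.293 0.78 2.433
vertex 3.029 1.404 3.194
vertex 2.387 0.673 2.889
endloop
endfacet
facet normal 0.489 -0.723 -0.488
outer loop
vertex 3.147 1.275 1.553
vertex 3.293 0.78 2.433
vertex 2.46 0.594 1.874
endloop
endfacet
facet normal 0.139 0.275 -0.951
outer loop
vertex 2.793 2.207 1.771
vertex 3.147 1.275 1.553
vertex 2.151 1.476 1.466
endloop
endfacet
facet normal -0.160 0.983 -0.088
outer loop
vertex 2.72 2.286 2.786
vertex 2.793 2.207 1.771
vertex 1.887 2.1 2.227
endloop
endfacet
facet normal 0.006 0.422 0.907
outer loop
vertex 3.029 1.404 3.194
vertex 2.72 2.286 2.786
vertex 2.033 1.605 3.107
endloop
endfacet

endsolid


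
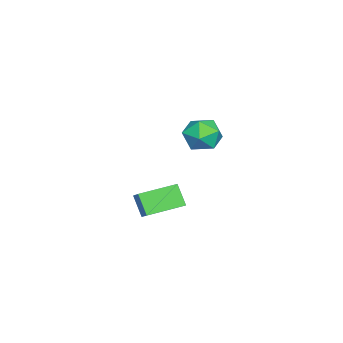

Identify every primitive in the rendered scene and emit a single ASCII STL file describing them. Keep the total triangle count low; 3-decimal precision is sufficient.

solid 
facet normal -0.575 0.804 0.148
outer loop
vertex -2.064 -0.691 -2.309
vertex -1.49 -0.071 -3.451
vertex -3.109 -1.283 -3.156
endloop
endfacet
facet normal -0.404 -0.436 0.804
outer loop
vertex -1.89 -2.989 -3.469
vertex -2.064 -0.691 -2.309
vertex -3.109 -1.283 -3.156
endloop
endfacet
facet normal -0.575 0.804 0.147
outer loop
vertex -3.109 -1.283 -3.156
vertex -1.49 -0.071 -3.451
vertex -2.536 -0.664 -4.298
endloop
endfacet
facet normal -0.712 -0.403 -0.575
outer loop
vertex -2.536 -0.664 -4.298
vertex -1.89 -2.989 -3.469
vertex -3.109 -1.283 -3.156
endloop
endfacet
facet normal 0.711 0.403 0.576
outer loop
vertex -2.064 -0.691 -2.309
vertex -0.271 -1.777 -3.764
vertex -1.49 -0.071 -3.451
endloop
endfacet
facet normal -0.404 -0.436 0.804
outer loop
vertex -0.844 -2.396 -2.622
vertex -2.064 -0.691 -2.309
vertex -1.89 -2.989 -3.469
endloop
endfacet
facet normal 0.711 0.403 0.576
outer loop
vertex -0.844 -2.396 -2.622
vertex -0.271 -1.777 -3.764
vertex -2.064 -0.691 -2.309
endloop
endfacet
facet normal 0.404 0.436 -0.804
outer loop
vertex -1.49 -0.071 -3.451
vertex -0.271 -1.777 -3.764
vertex -2.536 -0.664 -4.298
endloop
endfacet
facet normal -0.711 -0.403 -0.576
outer loop
vertex -1.316 -2.369 -4.611
vertex -1.89 -2.989 -3.469
vertex -2.536 -0.664 -4.298
endloop
endfacet
facet normal 0.404 0.437 -0.804
outer loop
vertex -2.536 -0.664 -4.298
vertex -0.271 -1.777 -3.764
vertex -1.316 -2.369 -4.611
endloop
endfacet
facet normal 0.575 -0.804 -0.147
outer loop
vertex -1.316 -2.369 -4.611
vertex -0.844 -2.396 -2.622
vertex -1.89 -2.989 -3.469
endloop
endfacet
facet normal 0.575 -0.805 -0.147
outer loop
vertex -0.271 -1.777 -3.764
vertex -0.844 -2.396 -2.622
vertex -1.316 -2.369 -4.611
endloop
endfacet
facet normal -0.715 -0.692 -0.098
outer loop
vertex -1.027 1.031 2.448
vertex -0.247 0.261 2.195
vertex -0.551 0.423 3.266
endloop
endfacet
facet normal -0.904 -0.197 0.379
outer loop
vertex -1.027 1.031 2.448
vertex -0.551 0.423 3.266
vertex -0.729 1.524 3.414
endloop
endfacet
facet normal -0.897 0.438 0.053
outer loop
vertex -1.027 1.031 2.448
vertex -0.729 1.524 3.414
vertex -0.534 2.042 2.434
endloop
endfacet
facet normal -0.704 0.335 -0.626
outer loop
vertex -1.027 1.031 2.448
vertex -0.534 2.042 2.434
vertex -0.236 1.261 1.681
endloop
endfacet
facet normal -0.592 -0.363 -0.719
outer loop
vertex -1.027 1.031 2.448
vertex -0.236 1.261 1.681
vertex -0.247 0.261 2.195
endloop
endfacet
facet normal -0.409 -0.186 0.893
outer loop
vertex -0.729 1.524 3.414
vertex -0.551 0.423 3.266
vertex 0.236 1.059 3.759
endloop
endfacet
facet normal -0.103 -0.987 0.120
outer loop
vertex -0.551 0.423 3.266
vertex -0.247 0.261 2.195
vertex 0.534 0.278 3.006
endloop
endfacet
facet normal 0.097 -0.456 -0.885
outer loop
vertex -0.247 0.261 2.195
vertex -0.236 1.261 1.681
vertex 0.729 0.796 2.026
endloop
endfacet
facet normal -0.086 0.674 -0.733
outer loop
vertex -0.236 1.261 1.681
vertex -0.534 2.042 2.434
vertex 0.551 1.897 2.174
endloop
endfacet
facet normal -0.398 0.841 0.366
outer loop
vertex -0.534 2.042 2.434
vertex -0.729 1.524 3.414
vertex 0.247 2.059 3.245
endloop
endfacet
facet normal 0.704 -0.335 0.626
outer loop
vertex 1.027 1.289 2.992
vertex 0.236 1.059 3.759
vertex 0.534 0.278 3.006
endloop
endfacet
facet normal 0.897 -0.438 -0.053
outer loop
vertex 1.027 1.289 2.992
vertex 0.534 0.278 3.006
vertex 0.729 0.796 2.026
endloop
endfacet
facet normal 0.904 0.197 -0.379
outer loop
vertex 1.027 1.289 2.992
vertex 0.729 0.796 2.026
vertex 0.551 1.897 2.174
endloop
endfacet
facet normal 0.715 0.692 0.098
outer loop
vertex 1.027 1.289 2.992
vertex 0.551 1.897 2.174
vertex 0.247 2.059 3.245
endloop
endfacet
facet normal 0.592 0.363 0.719
outer loop
vertex 1.027 1.289 2.992
vertex 0.247 2.059 3.245
vertex 0.236 1.059 3.759
endloop
endfacet
facet normal 0.086 -0.674 0.733
outer loop
vertex 0.534 0.278 3.006
vertex 0.236 1.059 3.759
vertex -0.551 0.423 3.266
endloop
endfacet
facet normal 0.398 -0.841 -0.366
outer loop
vertex 0.729 0.796 2.026
vertex 0.534 0.278 3.006
vertex -0.247 0.261 2.195
endloop
endfacet
facet normal 0.409 0.186 -0.893
outer loop
vertex 0.551 1.897 2.174
vertex 0.729 0.796 2.026
vertex -0.236 1.261 1.681
endloop
endfacet
facet normal 0.103 0.987 -0.120
outer loop
vertex 0.247 2.059 3.245
vertex 0.551 1.897 2.174
vertex -0.534 2.042 2.434
endloop
endfacet
facet normal -0.097 0.456 0.885
outer loop
vertex 0.236 1.059 3.759
vertex 0.247 2.059 3.245
vertex -0.729 1.524 3.414
endloop
endfacet

endsolid


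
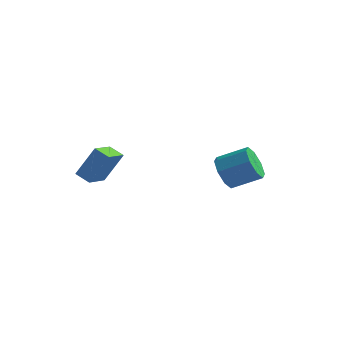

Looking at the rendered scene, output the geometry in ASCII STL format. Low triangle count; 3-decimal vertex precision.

solid 
facet normal -0.418 -0.280 -0.864
outer loop
vertex -3.677 -4.135 1.03
vertex -4.457 -3.974 1.355
vertex -3.596 -2.769 0.549
endloop
endfacet
facet normal 0.907 -0.187 -0.378
outer loop
vertex -2.843 -2.266 2.105
vertex -3.677 -4.135 1.03
vertex -3.596 -2.769 0.549
endloop
endfacet
facet normal -0.418 -0.279 -0.864
outer loop
vertex -3.596 -2.769 0.549
vertex -4.457 -3.974 1.355
vertex -4.375 -2.608 0.874
endloop
endfacet
facet normal 0.056 0.942 -0.332
outer loop
vertex -4.375 -2.608 0.874
vertex -2.843 -2.266 2.105
vertex -3.596 -2.769 0.549
endloop
endfacet
facet normal -0.056 -0.942 0.332
outer loop
vertex -3.677 -4.135 1.03
vertex -3.704 -3.471 2.911
vertex -4.457 -3.974 1.355
endloop
endfacet
facet normal 0.907 -0.187 -0.378
outer loop
vertex -2.925 -3.632 2.586
vertex -3.677 -4.135 1.03
vertex -2.843 -2.266 2.105
endloop
endfacet
facet normal -0.056 -0.942 0.332
outer loop
vertex -2.925 -3.632 2.586
vertex -3.704 -3.471 2.911
vertex -3.677 -4.135 1.03
endloop
endfacet
facet normal -0.907 0.188 0.378
outer loop
vertex -4.457 -3.974 1.355
vertex -3.704 -3.471 2.911
vertex -4.375 -2.608 0.874
endloop
endfacet
facet normal 0.056 0.942 -0.332
outer loop
vertex -3.623 -2.105 2.43
vertex -2.843 -2.266 2.105
vertex -4.375 -2.608 0.874
endloop
endfacet
facet normal -0.907 0.187 0.378
outer loop
vertex -4.375 -2.608 0.874
vertex -3.704 -3.471 2.911
vertex -3.623 -2.105 2.43
endloop
endfacet
facet normal 0.418 0.279 0.865
outer loop
vertex -3.623 -2.105 2.43
vertex -2.925 -3.632 2.586
vertex -2.843 -2.266 2.105
endloop
endfacet
facet normal 0.418 0.280 0.864
outer loop
vertex -3.704 -3.471 2.911
vertex -2.925 -3.632 2.586
vertex -3.623 -2.105 2.43
endloop
endfacet
facet normal -0.841 -0.293 -0.454
outer loop
vertex 0.793 1.916 -1.312
vertex 0.249 2.302 -0.553
vertex 0.6 2.655 -1.432
endloop
endfacet
facet normal 0.479 -0.017 -0.877
outer loop
vertex 0.793 1.916 -1.312
vertex 0.6 2.655 -1.432
vertex 2.215 2.412 -0.545
endloop
endfacet
facet normal 0.479 -0.019 -0.878
outer loop
vertex 2.215 2.412 -0.545
vertex 0.6 2.655 -1.432
vertex 2.022 3.151 -0.666
endloop
endfacet
facet normal 0.841 0.294 0.454
outer loop
vertex 2.215 2.412 -0.545
vertex 2.022 3.151 -0.666
vertex 1.671 2.798 0.213
endloop
endfacet
facet normal -0.841 -0.294 -0.454
outer loop
vertex 0.6 2.655 -1.432
vertex 0.249 2.302 -0.553
vertex 0.201 3.187 -1.037
endloop
endfacet
facet normal 0.162 0.664 -0.730
outer loop
vertex 0.6 2.655 -1.432
vertex 0.201 3.187 -1.037
vertex 2.022 3.151 -0.666
endloop
endfacet
facet normal 0.162 0.664 -0.730
outer loop
vertex 2.022 3.151 -0.666
vertex 0.201 3.187 -1.037
vertex 1.623 3.683 -0.271
endloop
endfacet
facet normal 0.841 0.294 0.454
outer loop
vertex 2.022 3.151 -0.666
vertex 1.623 3.683 -0.271
vertex 1.671 2.798 0.213
endloop
endfacet
facet normal -0.841 -0.294 -0.454
outer loop
vertex 0.201 3.187 -1.037
vertex 0.249 2.302 -0.553
vertex -0.169 3.2 -0.359
endloop
endfacet
facet normal -0.250 0.956 -0.155
outer loop
vertex 0.201 3.187 -1.037
vertex -0.169 3.2 -0.359
vertex 1.623 3.683 -0.271
endloop
endfacet
facet normal -0.250 0.956 -0.156
outer loop
vertex 1.623 3.683 -0.271
vertex -0.169 3.2 -0.359
vertex 1.253 3.697 0.407
endloop
endfacet
facet normal 0.842 0.294 0.453
outer loop
vertex 1.623 3.683 -0.271
vertex 1.253 3.697 0.407
vertex 1.671 2.798 0.213
endloop
endfacet
facet normal -0.841 -0.293 -0.454
outer loop
vertex -0.169 3.2 -0.359
vertex 0.249 2.302 -0.553
vertex -0.295 2.688 0.205
endloop
endfacet
facet normal -0.515 0.689 0.510
outer loop
vertex -0.169 3.2 -0.359
vertex -0.295 2.688 0.205
vertex 1.253 3.697 0.407
endloop
endfacet
facet normal -0.515 0.689 0.510
outer loop
vertex 1.253 3.697 0.407
vertex -0.295 2.688 0.205
vertex 1.127 3.184 0.972
endloop
endfacet
facet normal 0.841 0.293 0.454
outer loop
vertex 1.253 3.697 0.407
vertex 1.127 3.184 0.972
vertex 1.671 2.798 0.213
endloop
endfacet
facet normal -0.841 -0.294 -0.454
outer loop
vertex -0.295 2.688 0.205
vertex 0.249 2.302 -0.553
vertex -0.102 1.949 0.326
endloop
endfacet
facet normal -0.480 0.018 0.877
outer loop
vertex -0.295 2.688 0.205
vertex -0.102 1.949 0.326
vertex 1.127 3.184 0.972
endloop
endfacet
facet normal -0.479 0.017 0.878
outer loop
vertex 1.127 3.184 0.972
vertex -0.102 1.949 0.326
vertex 1.32 2.445 1.092
endloop
endfacet
facet normal 0.841 0.293 0.454
outer loop
vertex 1.127 3.184 0.972
vertex 1.32 2.445 1.092
vertex 1.671 2.798 0.213
endloop
endfacet
facet normal -0.841 -0.294 -0.454
outer loop
vertex -0.102 1.949 0.326
vertex 0.249 2.302 -0.553
vertex 0.297 1.417 -0.069
endloop
endfacet
facet normal -0.162 -0.664 0.730
outer loop
vertex -0.102 1.949 0.326
vertex 0.297 1.417 -0.069
vertex 1.32 2.445 1.092
endloop
endfacet
facet normal -0.162 -0.664 0.730
outer loop
vertex 1.32 2.445 1.092
vertex 0.297 1.417 -0.069
vertex 1.719 1.913 0.697
endloop
endfacet
facet normal 0.841 0.294 0.454
outer loop
vertex 1.32 2.445 1.092
vertex 1.719 1.913 0.697
vertex 1.671 2.798 0.213
endloop
endfacet
facet normal -0.842 -0.294 -0.453
outer loop
vertex 0.297 1.417 -0.069
vertex 0.249 2.302 -0.553
vertex 0.667 1.403 -0.747
endloop
endfacet
facet normal 0.249 -0.956 0.156
outer loop
vertex 0.297 1.417 -0.069
vertex 0.667 1.403 -0.747
vertex 1.719 1.913 0.697
endloop
endfacet
facet normal 0.250 -0.956 0.155
outer loop
vertex 1.719 1.913 0.697
vertex 0.667 1.403 -0.747
vertex 2.089 1.9 0.019
endloop
endfacet
facet normal 0.841 0.294 0.454
outer loop
vertex 1.719 1.913 0.697
vertex 2.089 1.9 0.019
vertex 1.671 2.798 0.213
endloop
endfacet
facet normal -0.841 -0.293 -0.454
outer loop
vertex 0.667 1.403 -0.747
vertex 0.249 2.302 -0.553
vertex 0.793 1.916 -1.312
endloop
endfacet
facet normal 0.515 -0.688 -0.510
outer loop
vertex 0.667 1.403 -0.747
vertex 0.793 1.916 -1.312
vertex 2.089 1.9 0.019
endloop
endfacet
facet normal 0.515 -0.689 -0.510
outer loop
vertex 2.089 1.9 0.019
vertex 0.793 1.916 -1.312
vertex 2.215 2.412 -0.545
endloop
endfacet
facet normal 0.841 0.293 0.454
outer loop
vertex 2.089 1.9 0.019
vertex 2.215 2.412 -0.545
vertex 1.671 2.798 0.213
endloop
endfacet

endsolid


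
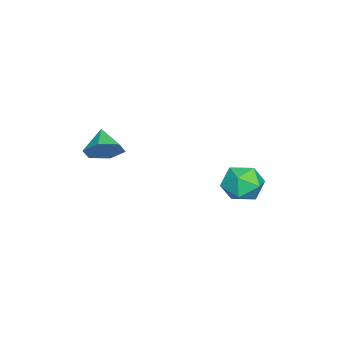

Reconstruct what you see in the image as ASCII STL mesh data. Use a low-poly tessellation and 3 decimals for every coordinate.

solid 
facet normal 0.101 -0.112 0.989
outer loop
vertex -3.084 3.648 -0.785
vertex -3.034 2.427 -0.929
vertex -2.0 3.092 -0.959
endloop
endfacet
facet normal 0.384 0.506 0.772
outer loop
vertex -3.084 3.648 -0.785
vertex -2.0 3.092 -0.959
vertex -2.247 4.153 -1.532
endloop
endfacet
facet normal -0.131 0.883 0.450
outer loop
vertex -3.084 3.648 -0.785
vertex -2.247 4.153 -1.532
vertex -3.434 4.142 -1.856
endloop
endfacet
facet normal -0.731 0.497 0.468
outer loop
vertex -3.084 3.648 -0.785
vertex -3.434 4.142 -1.856
vertex -3.92 3.076 -1.483
endloop
endfacet
facet normal -0.587 -0.118 0.801
outer loop
vertex -3.084 3.648 -0.785
vertex -3.92 3.076 -1.483
vertex -3.034 2.427 -0.929
endloop
endfacet
facet normal 0.887 0.362 0.288
outer loop
vertex -2.247 4.153 -1.532
vertex -2.0 3.092 -0.959
vertex -1.68 3.244 -2.137
endloop
endfacet
facet normal 0.430 -0.639 0.637
outer loop
vertex -2.0 3.092 -0.959
vertex -3.034 2.427 -0.929
vertex -2.166 2.178 -1.764
endloop
endfacet
facet normal -0.684 -0.649 0.334
outer loop
vertex -3.034 2.427 -0.929
vertex -3.92 3.076 -1.483
vertex -3.353 2.167 -2.088
endloop
endfacet
facet normal -0.916 0.346 -0.204
outer loop
vertex -3.92 3.076 -1.483
vertex -3.434 4.142 -1.856
vertex -3.6 3.228 -2.661
endloop
endfacet
facet normal 0.055 0.971 -0.233
outer loop
vertex -3.434 4.142 -1.856
vertex -2.247 4.153 -1.532
vertex -2.566 3.893 -2.691
endloop
endfacet
facet normal 0.731 -0.497 -0.468
outer loop
vertex -2.516 2.672 -2.835
vertex -1.68 3.244 -2.137
vertex -2.166 2.178 -1.764
endloop
endfacet
facet normal 0.131 -0.883 -0.450
outer loop
vertex -2.516 2.672 -2.835
vertex -2.166 2.178 -1.764
vertex -3.353 2.167 -2.088
endloop
endfacet
facet normal -0.384 -0.506 -0.772
outer loop
vertex -2.516 2.672 -2.835
vertex -3.353 2.167 -2.088
vertex -3.6 3.228 -2.661
endloop
endfacet
facet normal -0.101 0.112 -0.989
outer loop
vertex -2.516 2.672 -2.835
vertex -3.6 3.228 -2.661
vertex -2.566 3.893 -2.691
endloop
endfacet
facet normal 0.587 0.118 -0.801
outer loop
vertex -2.516 2.672 -2.835
vertex -2.566 3.893 -2.691
vertex -1.68 3.244 -2.137
endloop
endfacet
facet normal 0.916 -0.346 0.204
outer loop
vertex -2.166 2.178 -1.764
vertex -1.68 3.244 -2.137
vertex -2.0 3.092 -0.959
endloop
endfacet
facet normal -0.055 -0.971 0.233
outer loop
vertex -3.353 2.167 -2.088
vertex -2.166 2.178 -1.764
vertex -3.034 2.427 -0.929
endloop
endfacet
facet normal -0.887 -0.362 -0.288
outer loop
vertex -3.6 3.228 -2.661
vertex -3.353 2.167 -2.088
vertex -3.92 3.076 -1.483
endloop
endfacet
facet normal -0.430 0.639 -0.637
outer loop
vertex -2.566 3.893 -2.691
vertex -3.6 3.228 -2.661
vertex -3.434 4.142 -1.856
endloop
endfacet
facet normal 0.684 0.649 -0.334
outer loop
vertex -1.68 3.244 -2.137
vertex -2.566 3.893 -2.691
vertex -2.247 4.153 -1.532
endloop
endfacet
facet normal 0.762 0.336 -0.554
outer loop
vertex 0.39 -3.224 1.736
vertex -0.263 -3.132 0.894
vertex -0.138 -2.308 1.565
endloop
endfacet
facet normal -0.033 0.165 0.986
outer loop
vertex 0.39 -3.224 1.736
vertex -0.138 -2.308 1.565
vertex -1.437 -3.648 1.746
endloop
endfacet
facet normal 0.762 0.335 -0.554
outer loop
vertex -0.138 -2.308 1.565
vertex -0.263 -3.132 0.894
vertex -0.79 -2.216 0.723
endloop
endfacet
facet normal -0.579 0.631 0.517
outer loop
vertex -0.138 -2.308 1.565
vertex -0.79 -2.216 0.723
vertex -1.437 -3.648 1.746
endloop
endfacet
facet normal 0.762 0.335 -0.554
outer loop
vertex -0.79 -2.216 0.723
vertex -0.263 -3.132 0.894
vertex -0.916 -3.04 0.051
endloop
endfacet
facet normal -0.938 0.293 -0.183
outer loop
vertex -0.79 -2.216 0.723
vertex -0.916 -3.04 0.051
vertex -1.437 -3.648 1.746
endloop
endfacet
facet normal 0.762 0.335 -0.554
outer loop
vertex -0.916 -3.04 0.051
vertex -0.263 -3.132 0.894
vertex -0.389 -3.955 0.222
endloop
endfacet
facet normal -0.753 -0.511 -0.415
outer loop
vertex -0.916 -3.04 0.051
vertex -0.389 -3.955 0.222
vertex -1.437 -3.648 1.746
endloop
endfacet
facet normal 0.762 0.335 -0.554
outer loop
vertex -0.389 -3.955 0.222
vertex -0.263 -3.132 0.894
vertex 0.264 -4.047 1.065
endloop
endfacet
facet normal -0.207 -0.977 0.054
outer loop
vertex -0.389 -3.955 0.222
vertex 0.264 -4.047 1.065
vertex -1.437 -3.648 1.746
endloop
endfacet
facet normal 0.762 0.335 -0.554
outer loop
vertex 0.264 -4.047 1.065
vertex -0.263 -3.132 0.894
vertex 0.39 -3.224 1.736
endloop
endfacet
facet normal 0.152 -0.638 0.754
outer loop
vertex 0.264 -4.047 1.065
vertex 0.39 -3.224 1.736
vertex -1.437 -3.648 1.746
endloop
endfacet

endsolid
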